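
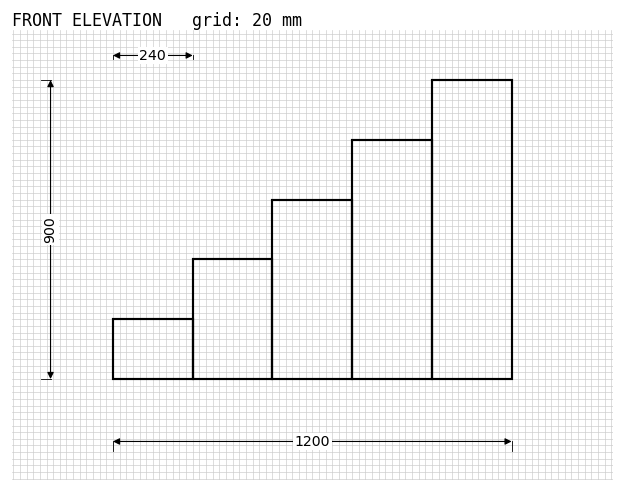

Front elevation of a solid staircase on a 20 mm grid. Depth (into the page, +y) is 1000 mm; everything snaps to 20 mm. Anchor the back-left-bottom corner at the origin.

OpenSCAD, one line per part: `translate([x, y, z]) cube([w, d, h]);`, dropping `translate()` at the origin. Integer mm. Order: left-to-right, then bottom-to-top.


cube([240, 1000, 180]);
translate([240, 0, 0]) cube([240, 1000, 360]);
translate([480, 0, 0]) cube([240, 1000, 540]);
translate([720, 0, 0]) cube([240, 1000, 720]);
translate([960, 0, 0]) cube([240, 1000, 900]);


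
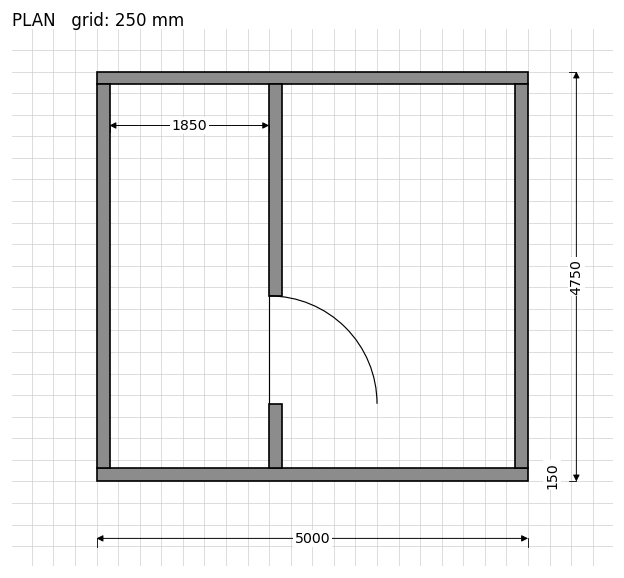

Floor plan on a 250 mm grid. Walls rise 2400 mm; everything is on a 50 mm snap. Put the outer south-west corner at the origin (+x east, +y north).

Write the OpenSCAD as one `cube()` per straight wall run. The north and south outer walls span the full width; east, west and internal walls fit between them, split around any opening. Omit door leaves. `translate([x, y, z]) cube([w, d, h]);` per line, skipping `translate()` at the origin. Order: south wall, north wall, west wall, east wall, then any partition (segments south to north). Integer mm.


cube([5000, 150, 2400]);
translate([0, 4600, 0]) cube([5000, 150, 2400]);
translate([0, 150, 0]) cube([150, 4450, 2400]);
translate([4850, 150, 0]) cube([150, 4450, 2400]);
translate([2000, 150, 0]) cube([150, 750, 2400]);
translate([2000, 2150, 0]) cube([150, 2450, 2400]);


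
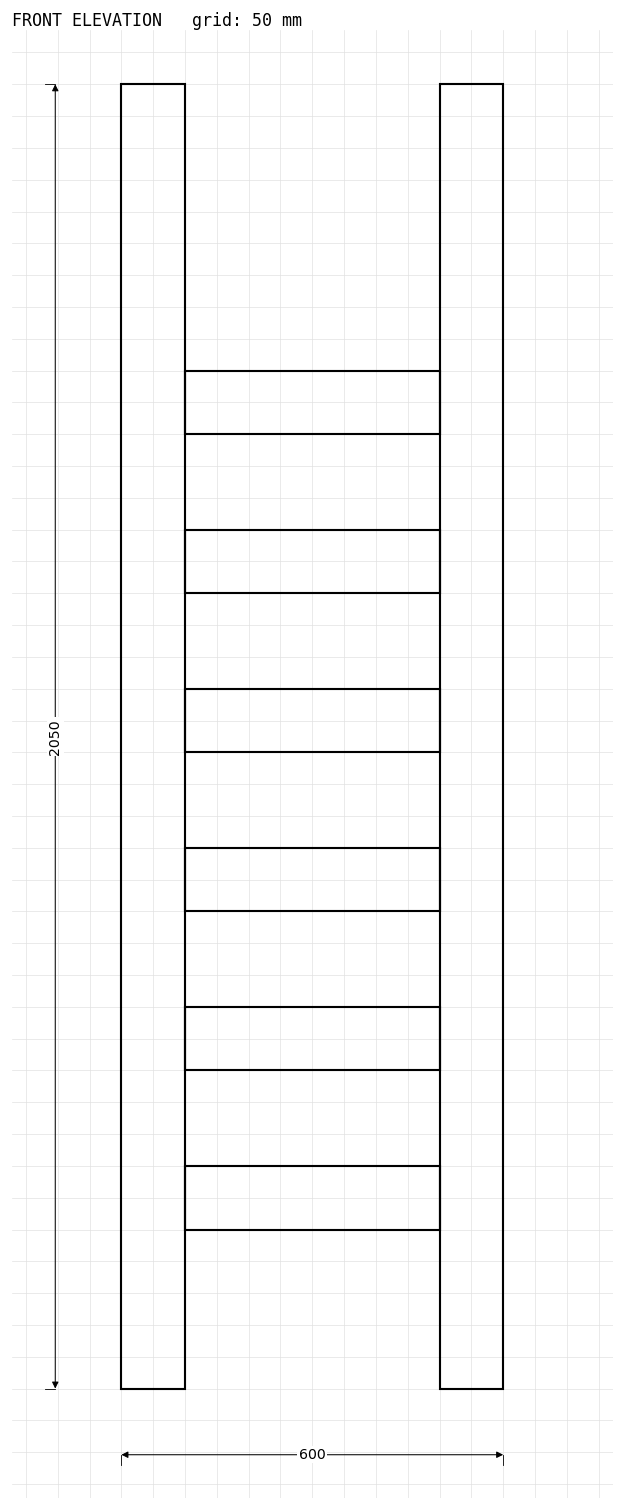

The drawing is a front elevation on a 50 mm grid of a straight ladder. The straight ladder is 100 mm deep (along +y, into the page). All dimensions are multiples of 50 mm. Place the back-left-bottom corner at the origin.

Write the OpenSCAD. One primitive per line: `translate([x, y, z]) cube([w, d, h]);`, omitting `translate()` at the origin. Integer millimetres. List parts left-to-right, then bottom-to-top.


cube([100, 100, 2050]);
translate([100, 0, 250]) cube([400, 100, 100]);
translate([100, 0, 500]) cube([400, 100, 100]);
translate([100, 0, 750]) cube([400, 100, 100]);
translate([100, 0, 1000]) cube([400, 100, 100]);
translate([100, 0, 1250]) cube([400, 100, 100]);
translate([100, 0, 1500]) cube([400, 100, 100]);
translate([500, 0, 0]) cube([100, 100, 2050]);


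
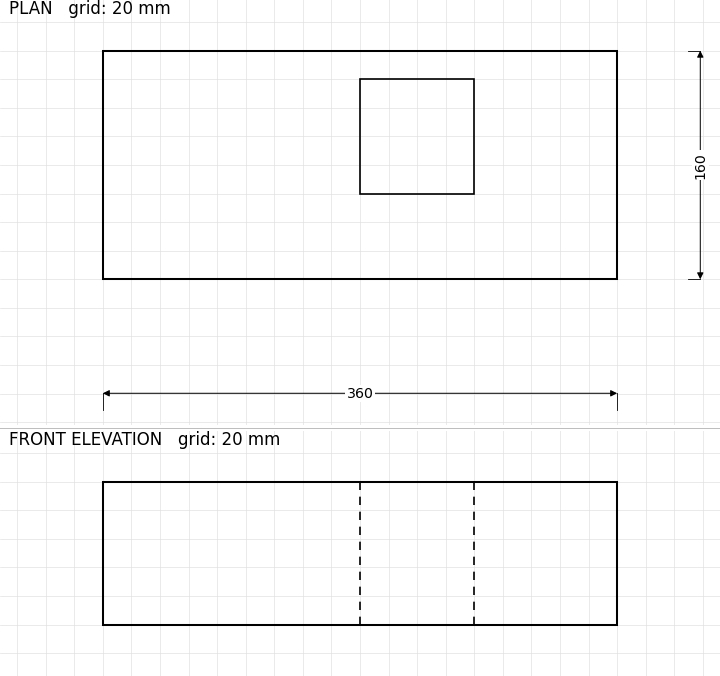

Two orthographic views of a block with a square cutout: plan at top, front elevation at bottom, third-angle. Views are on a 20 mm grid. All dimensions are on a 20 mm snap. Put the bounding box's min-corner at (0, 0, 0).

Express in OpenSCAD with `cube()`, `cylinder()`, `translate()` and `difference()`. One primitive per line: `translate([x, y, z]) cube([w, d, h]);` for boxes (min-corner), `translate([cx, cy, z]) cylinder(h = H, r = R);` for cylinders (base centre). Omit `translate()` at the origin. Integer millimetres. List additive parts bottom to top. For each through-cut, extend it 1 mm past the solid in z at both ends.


difference() {
  cube([360, 160, 100]);
  translate([180, 60, -1]) cube([80, 80, 102]);
}


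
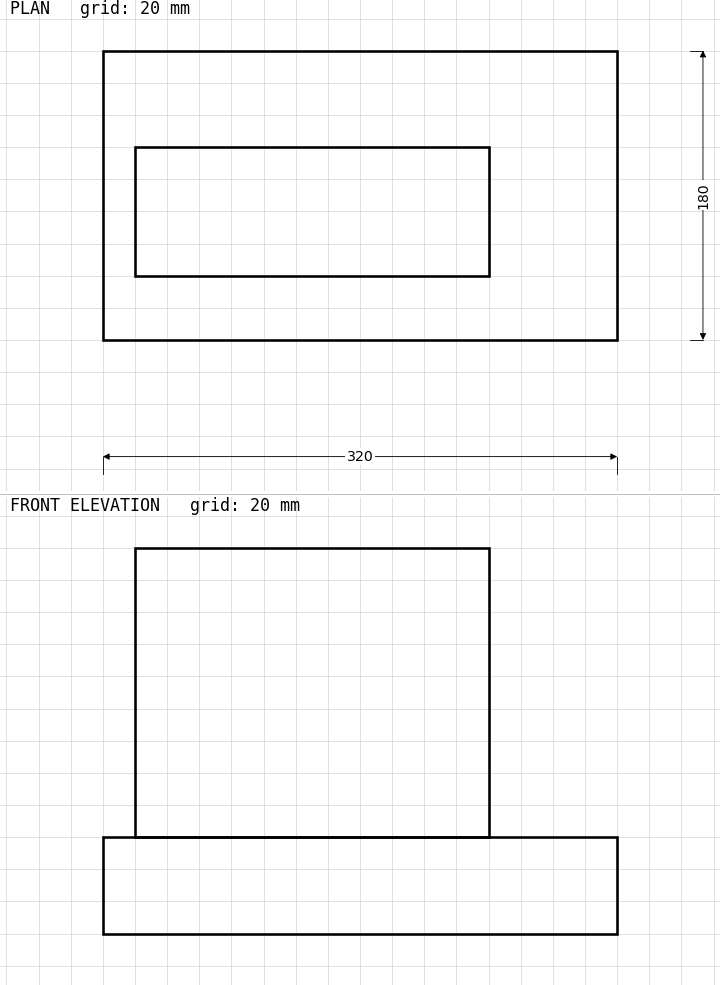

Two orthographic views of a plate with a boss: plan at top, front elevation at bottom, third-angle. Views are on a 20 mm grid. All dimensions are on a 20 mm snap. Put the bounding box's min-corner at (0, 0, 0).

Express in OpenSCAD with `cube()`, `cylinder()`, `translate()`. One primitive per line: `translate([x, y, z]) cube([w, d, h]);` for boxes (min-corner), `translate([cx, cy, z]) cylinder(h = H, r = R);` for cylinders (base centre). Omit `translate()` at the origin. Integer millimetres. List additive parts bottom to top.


cube([320, 180, 60]);
translate([20, 40, 60]) cube([220, 80, 180]);


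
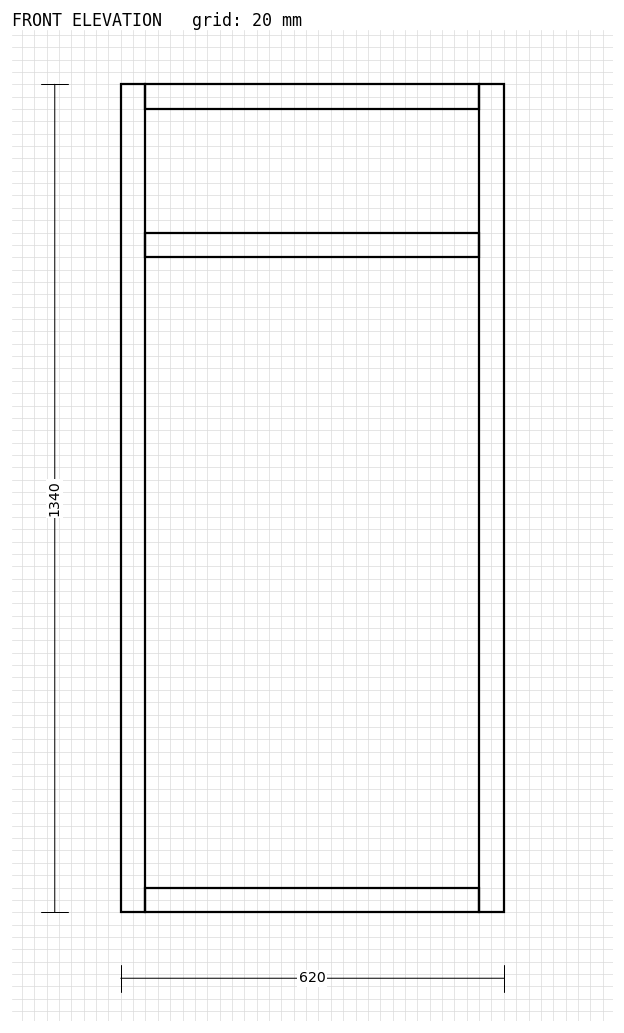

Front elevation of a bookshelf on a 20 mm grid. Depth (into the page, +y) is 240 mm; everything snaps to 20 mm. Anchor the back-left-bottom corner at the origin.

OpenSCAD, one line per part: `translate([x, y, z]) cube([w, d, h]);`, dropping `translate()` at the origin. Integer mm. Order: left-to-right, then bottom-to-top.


cube([40, 240, 1340]);
translate([40, 0, 0]) cube([540, 240, 40]);
translate([40, 0, 1060]) cube([540, 240, 40]);
translate([40, 0, 1300]) cube([540, 240, 40]);
translate([580, 0, 0]) cube([40, 240, 1340]);


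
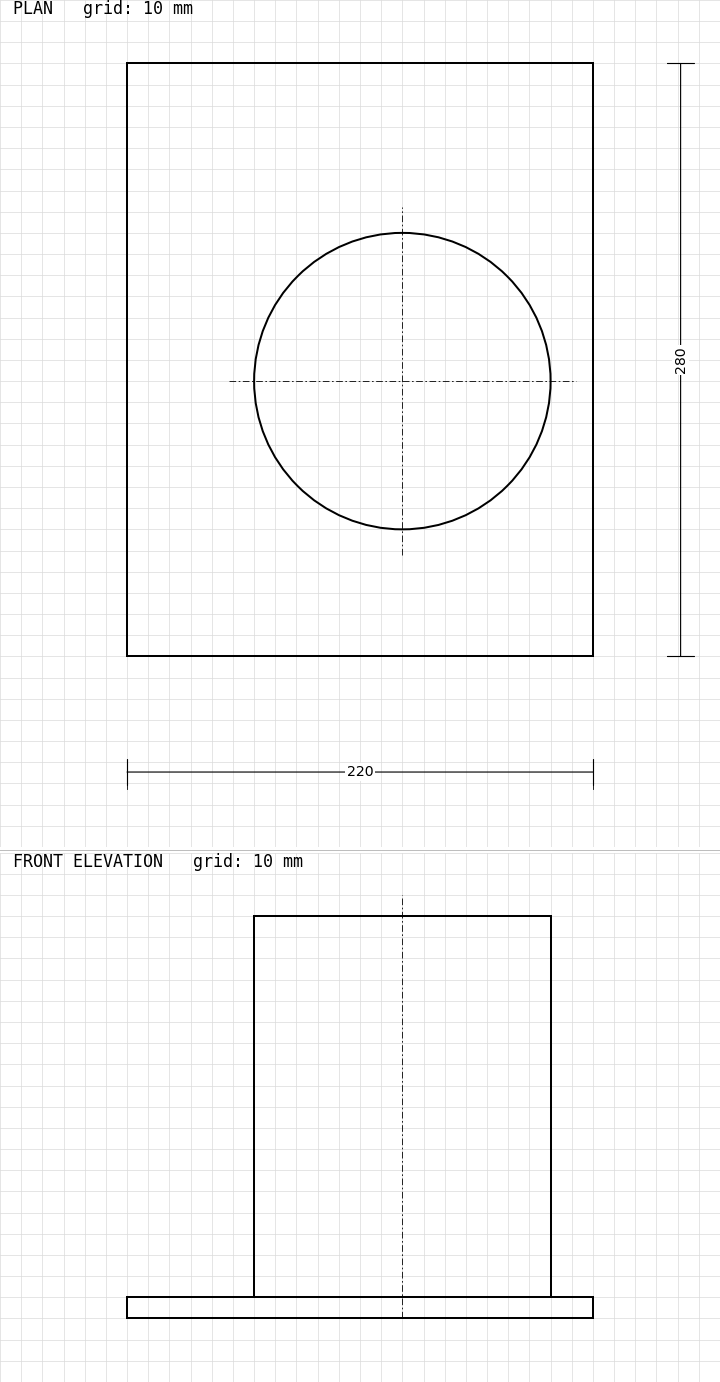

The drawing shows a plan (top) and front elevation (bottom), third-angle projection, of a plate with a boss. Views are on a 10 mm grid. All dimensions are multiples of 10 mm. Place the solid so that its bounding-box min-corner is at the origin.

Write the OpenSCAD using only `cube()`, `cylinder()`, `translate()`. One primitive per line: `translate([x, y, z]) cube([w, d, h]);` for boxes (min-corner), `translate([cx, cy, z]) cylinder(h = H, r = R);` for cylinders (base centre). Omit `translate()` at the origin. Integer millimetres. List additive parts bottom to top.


cube([220, 280, 10]);
translate([130, 130, 10]) cylinder(h = 180, r = 70);


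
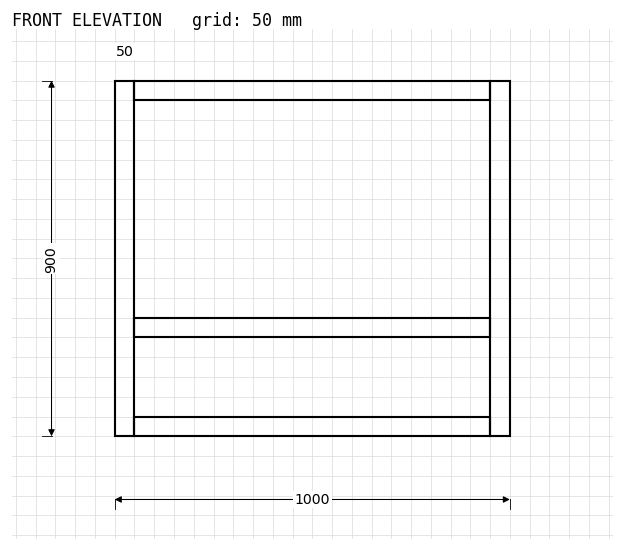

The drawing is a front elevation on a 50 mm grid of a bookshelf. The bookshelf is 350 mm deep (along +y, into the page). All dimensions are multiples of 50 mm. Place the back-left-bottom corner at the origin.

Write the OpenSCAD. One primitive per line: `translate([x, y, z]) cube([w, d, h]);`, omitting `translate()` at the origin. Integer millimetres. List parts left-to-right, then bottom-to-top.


cube([50, 350, 900]);
translate([50, 0, 0]) cube([900, 350, 50]);
translate([50, 0, 250]) cube([900, 350, 50]);
translate([50, 0, 850]) cube([900, 350, 50]);
translate([950, 0, 0]) cube([50, 350, 900]);


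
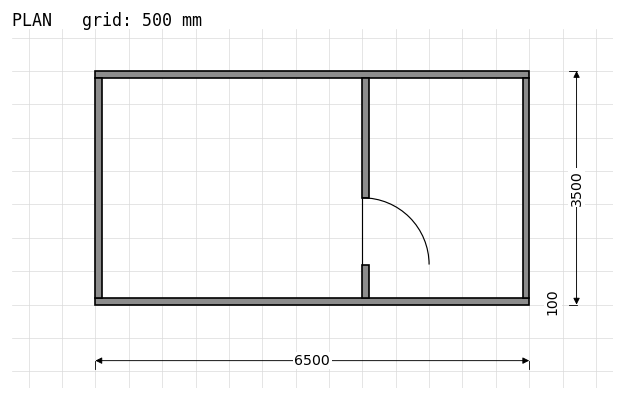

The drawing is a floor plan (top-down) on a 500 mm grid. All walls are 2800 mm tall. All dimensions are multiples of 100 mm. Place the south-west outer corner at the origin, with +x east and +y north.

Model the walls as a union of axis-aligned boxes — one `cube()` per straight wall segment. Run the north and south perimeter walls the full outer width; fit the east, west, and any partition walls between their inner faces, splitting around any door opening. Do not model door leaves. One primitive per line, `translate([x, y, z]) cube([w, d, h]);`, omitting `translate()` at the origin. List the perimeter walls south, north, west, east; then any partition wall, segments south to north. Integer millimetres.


cube([6500, 100, 2800]);
translate([0, 3400, 0]) cube([6500, 100, 2800]);
translate([0, 100, 0]) cube([100, 3300, 2800]);
translate([6400, 100, 0]) cube([100, 3300, 2800]);
translate([4000, 100, 0]) cube([100, 500, 2800]);
translate([4000, 1600, 0]) cube([100, 1800, 2800]);


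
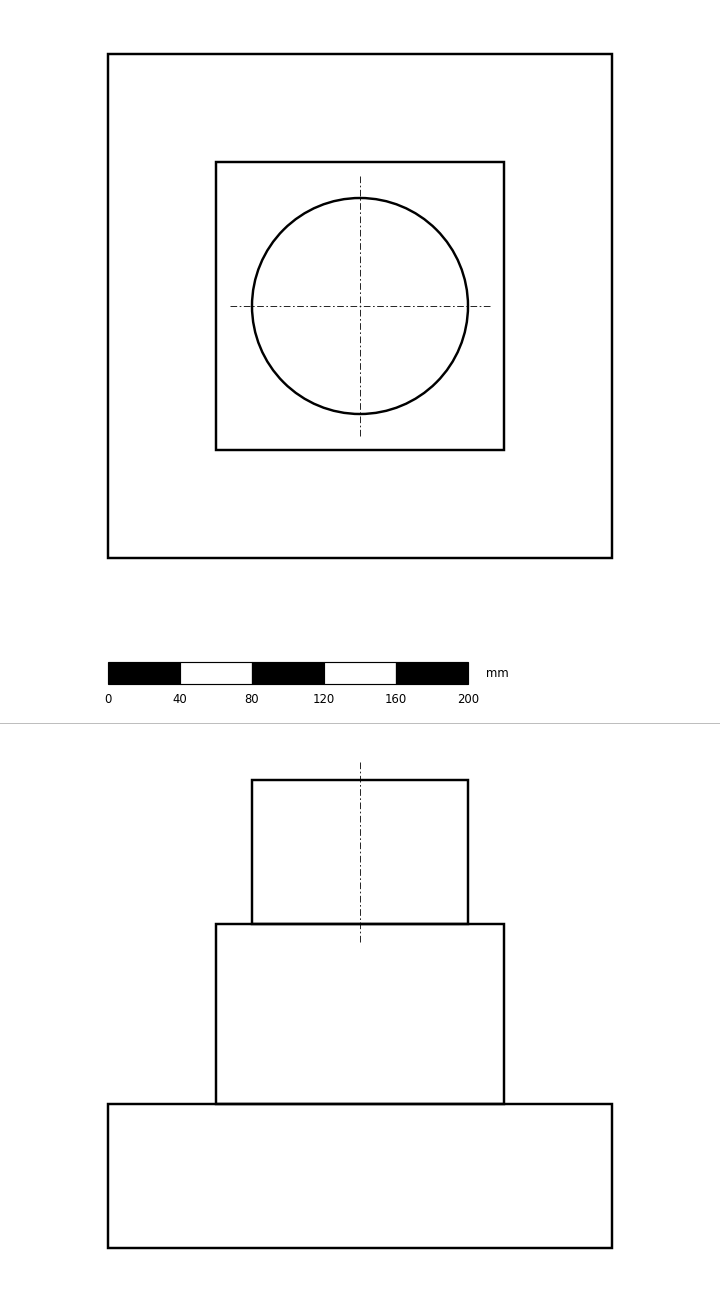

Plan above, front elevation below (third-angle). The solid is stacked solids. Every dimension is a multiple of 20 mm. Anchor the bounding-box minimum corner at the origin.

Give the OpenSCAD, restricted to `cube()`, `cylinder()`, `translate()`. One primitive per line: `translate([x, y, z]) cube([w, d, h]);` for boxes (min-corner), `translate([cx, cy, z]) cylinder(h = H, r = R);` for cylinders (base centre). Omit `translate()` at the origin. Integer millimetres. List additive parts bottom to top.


cube([280, 280, 80]);
translate([60, 60, 80]) cube([160, 160, 100]);
translate([140, 140, 180]) cylinder(h = 80, r = 60);


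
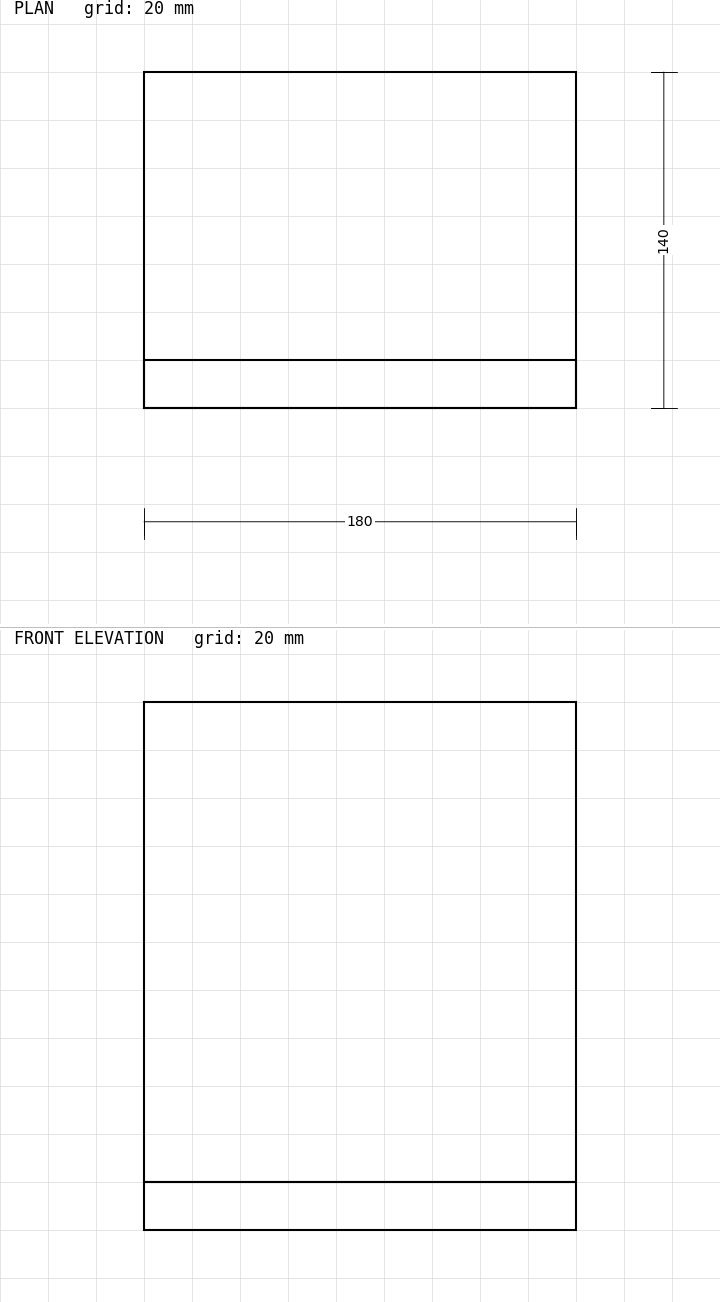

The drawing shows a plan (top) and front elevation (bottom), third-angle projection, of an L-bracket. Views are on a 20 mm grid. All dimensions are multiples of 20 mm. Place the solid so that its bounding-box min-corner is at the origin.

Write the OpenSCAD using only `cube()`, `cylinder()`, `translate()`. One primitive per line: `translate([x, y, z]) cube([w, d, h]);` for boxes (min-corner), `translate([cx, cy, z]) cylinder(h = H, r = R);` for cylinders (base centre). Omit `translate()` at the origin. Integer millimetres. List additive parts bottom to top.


cube([180, 140, 20]);
translate([0, 0, 20]) cube([180, 20, 200]);


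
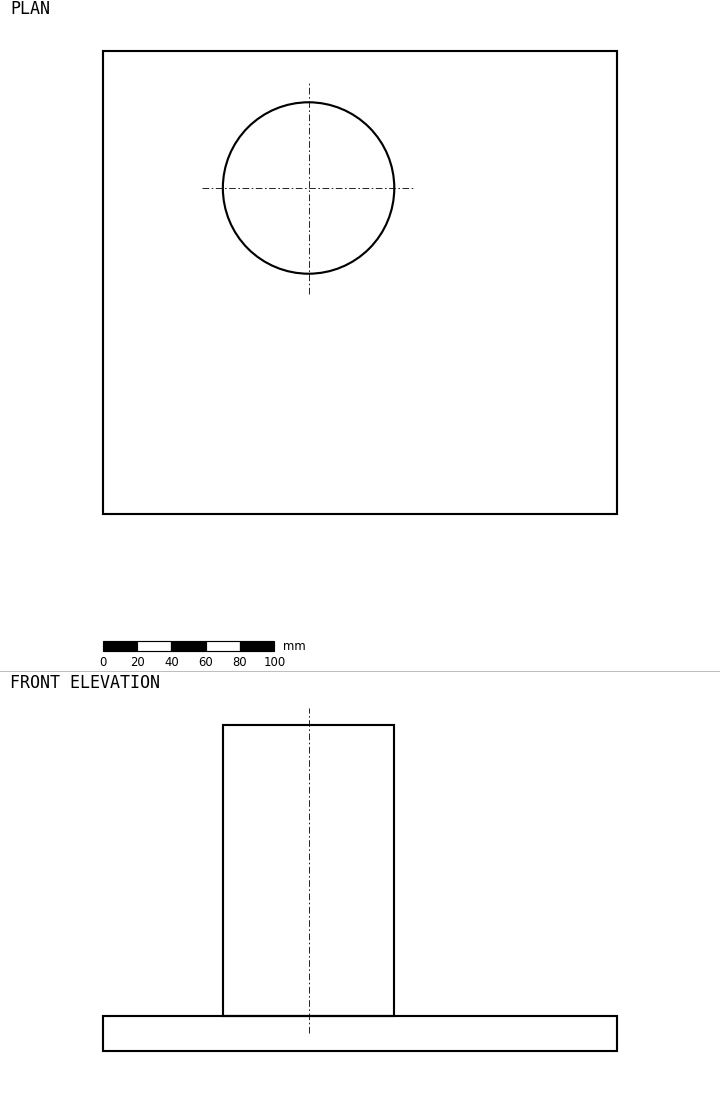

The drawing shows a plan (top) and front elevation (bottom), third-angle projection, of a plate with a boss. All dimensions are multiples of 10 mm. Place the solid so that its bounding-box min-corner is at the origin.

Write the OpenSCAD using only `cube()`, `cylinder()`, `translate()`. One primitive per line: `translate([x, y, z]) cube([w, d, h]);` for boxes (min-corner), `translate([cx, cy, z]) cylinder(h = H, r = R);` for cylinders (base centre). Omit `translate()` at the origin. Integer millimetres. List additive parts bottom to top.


cube([300, 270, 20]);
translate([120, 190, 20]) cylinder(h = 170, r = 50);


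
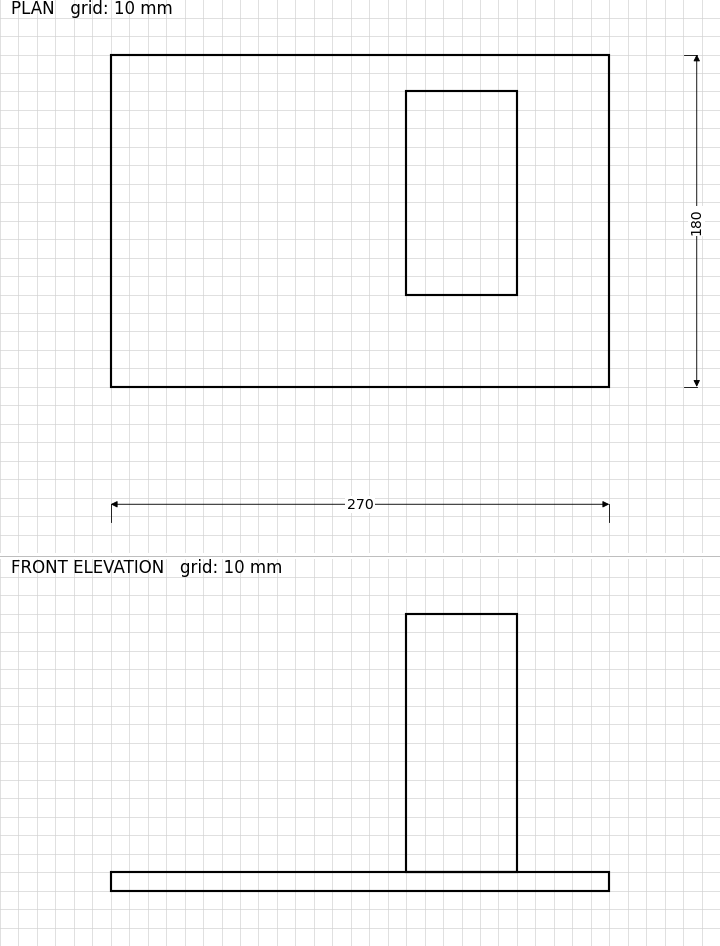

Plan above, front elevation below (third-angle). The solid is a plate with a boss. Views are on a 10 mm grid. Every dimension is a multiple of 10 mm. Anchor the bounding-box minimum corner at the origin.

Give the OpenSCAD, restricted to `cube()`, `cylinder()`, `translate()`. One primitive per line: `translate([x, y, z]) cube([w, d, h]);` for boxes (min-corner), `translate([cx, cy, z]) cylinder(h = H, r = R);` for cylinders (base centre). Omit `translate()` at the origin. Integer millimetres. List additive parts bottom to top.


cube([270, 180, 10]);
translate([160, 50, 10]) cube([60, 110, 140]);


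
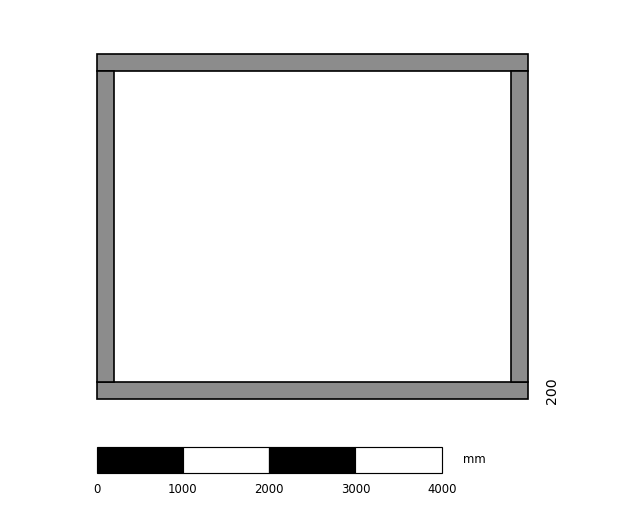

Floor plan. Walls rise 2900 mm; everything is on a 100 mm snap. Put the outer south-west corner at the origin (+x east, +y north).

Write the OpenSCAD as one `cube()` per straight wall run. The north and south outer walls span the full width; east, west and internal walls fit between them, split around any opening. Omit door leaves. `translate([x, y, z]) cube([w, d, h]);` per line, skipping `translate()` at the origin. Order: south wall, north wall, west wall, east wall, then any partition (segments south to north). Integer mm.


cube([5000, 200, 2900]);
translate([0, 3800, 0]) cube([5000, 200, 2900]);
translate([0, 200, 0]) cube([200, 3600, 2900]);
translate([4800, 200, 0]) cube([200, 3600, 2900]);


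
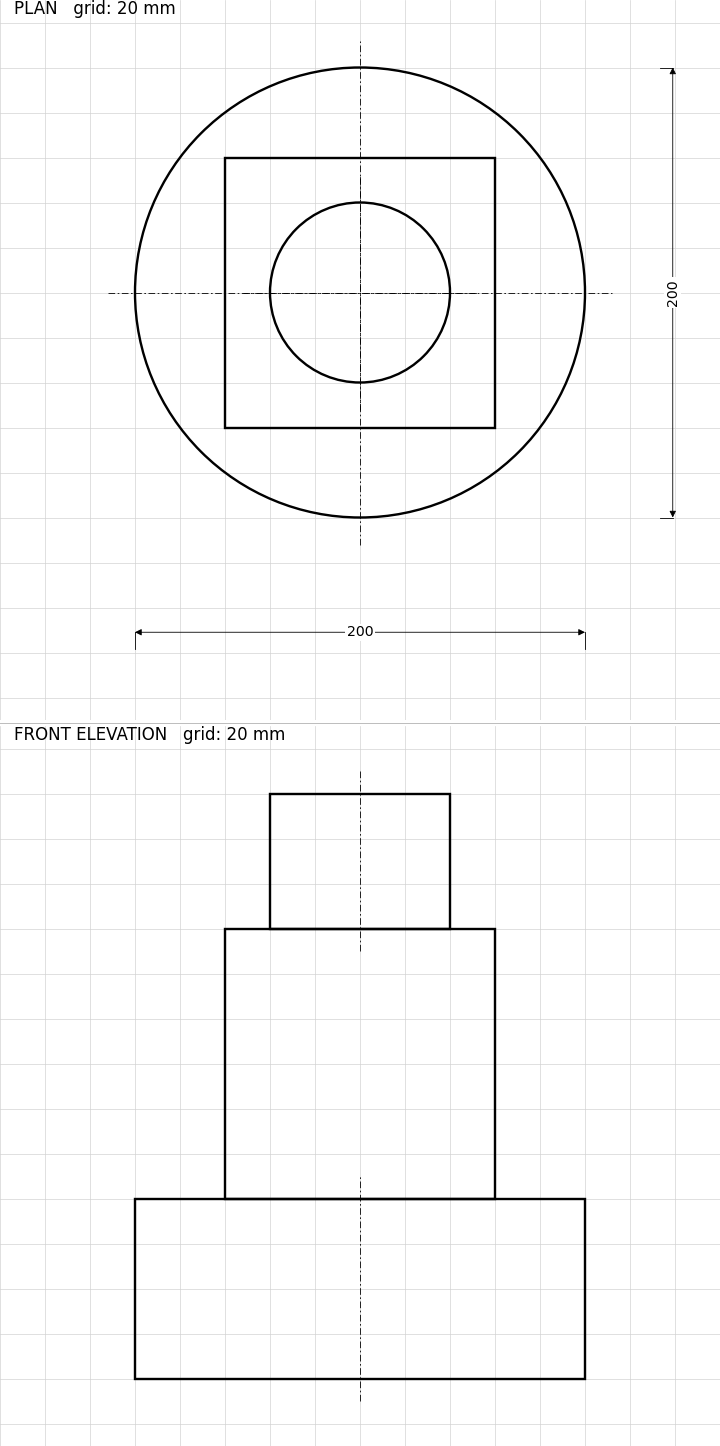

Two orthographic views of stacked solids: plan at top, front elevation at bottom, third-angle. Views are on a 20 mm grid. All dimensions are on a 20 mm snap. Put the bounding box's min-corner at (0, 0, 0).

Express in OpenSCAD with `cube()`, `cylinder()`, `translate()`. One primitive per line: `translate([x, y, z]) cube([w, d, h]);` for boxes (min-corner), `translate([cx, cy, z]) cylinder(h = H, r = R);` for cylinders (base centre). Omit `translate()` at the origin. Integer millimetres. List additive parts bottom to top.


translate([100, 100, 0]) cylinder(h = 80, r = 100);
translate([40, 40, 80]) cube([120, 120, 120]);
translate([100, 100, 200]) cylinder(h = 60, r = 40);


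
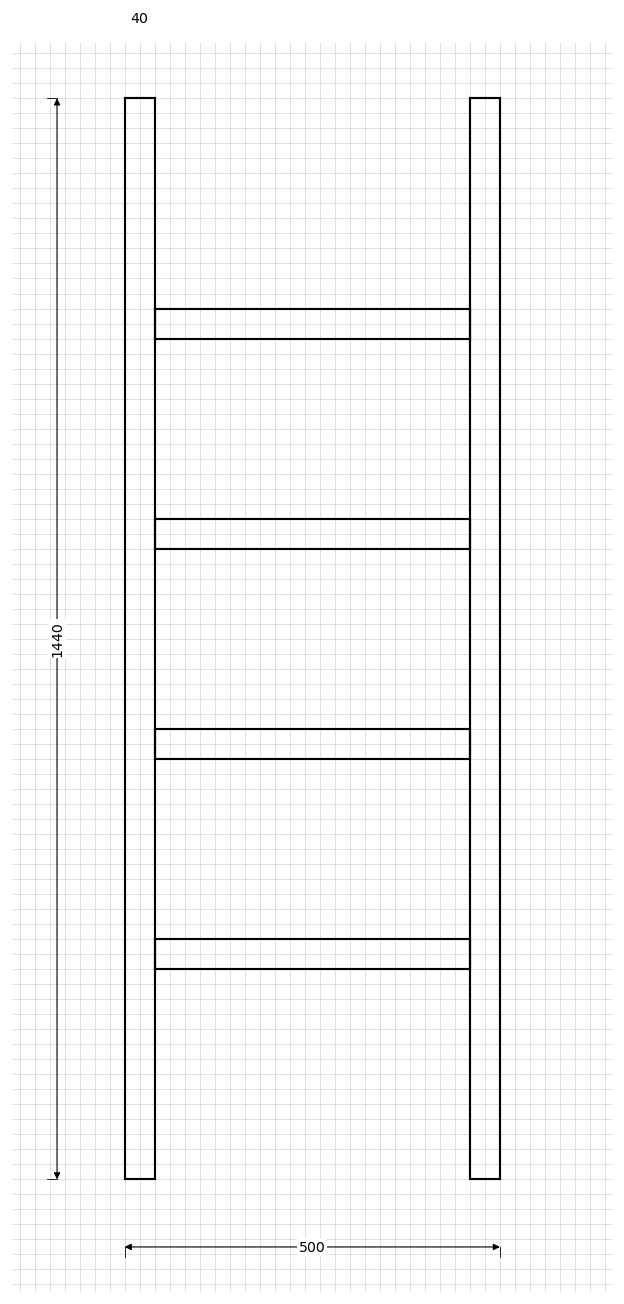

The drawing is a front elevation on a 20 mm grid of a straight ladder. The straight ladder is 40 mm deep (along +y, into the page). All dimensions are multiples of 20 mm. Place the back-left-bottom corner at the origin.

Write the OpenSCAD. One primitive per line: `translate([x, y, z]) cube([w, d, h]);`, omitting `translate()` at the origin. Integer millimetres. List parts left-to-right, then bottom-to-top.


cube([40, 40, 1440]);
translate([40, 0, 280]) cube([420, 40, 40]);
translate([40, 0, 560]) cube([420, 40, 40]);
translate([40, 0, 840]) cube([420, 40, 40]);
translate([40, 0, 1120]) cube([420, 40, 40]);
translate([460, 0, 0]) cube([40, 40, 1440]);


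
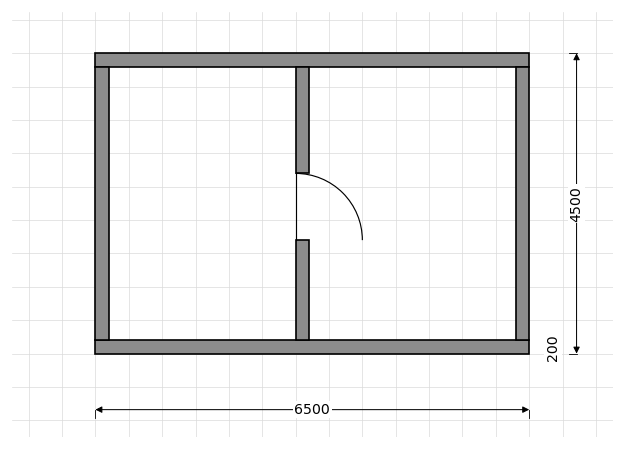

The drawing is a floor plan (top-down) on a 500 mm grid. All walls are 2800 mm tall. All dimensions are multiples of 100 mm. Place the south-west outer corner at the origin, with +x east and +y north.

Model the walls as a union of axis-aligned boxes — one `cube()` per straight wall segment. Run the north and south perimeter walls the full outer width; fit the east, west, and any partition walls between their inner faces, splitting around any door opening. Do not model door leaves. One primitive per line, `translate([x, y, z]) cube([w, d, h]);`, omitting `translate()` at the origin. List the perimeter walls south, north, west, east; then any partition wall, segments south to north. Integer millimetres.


cube([6500, 200, 2800]);
translate([0, 4300, 0]) cube([6500, 200, 2800]);
translate([0, 200, 0]) cube([200, 4100, 2800]);
translate([6300, 200, 0]) cube([200, 4100, 2800]);
translate([3000, 200, 0]) cube([200, 1500, 2800]);
translate([3000, 2700, 0]) cube([200, 1600, 2800]);


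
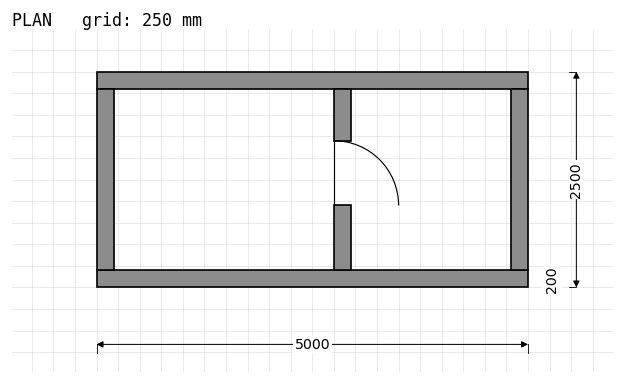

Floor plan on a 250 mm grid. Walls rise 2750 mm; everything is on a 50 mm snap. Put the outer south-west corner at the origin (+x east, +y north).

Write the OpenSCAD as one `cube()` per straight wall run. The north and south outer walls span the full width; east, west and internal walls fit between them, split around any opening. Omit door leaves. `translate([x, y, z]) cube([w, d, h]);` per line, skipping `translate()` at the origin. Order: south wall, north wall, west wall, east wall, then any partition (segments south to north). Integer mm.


cube([5000, 200, 2750]);
translate([0, 2300, 0]) cube([5000, 200, 2750]);
translate([0, 200, 0]) cube([200, 2100, 2750]);
translate([4800, 200, 0]) cube([200, 2100, 2750]);
translate([2750, 200, 0]) cube([200, 750, 2750]);
translate([2750, 1700, 0]) cube([200, 600, 2750]);


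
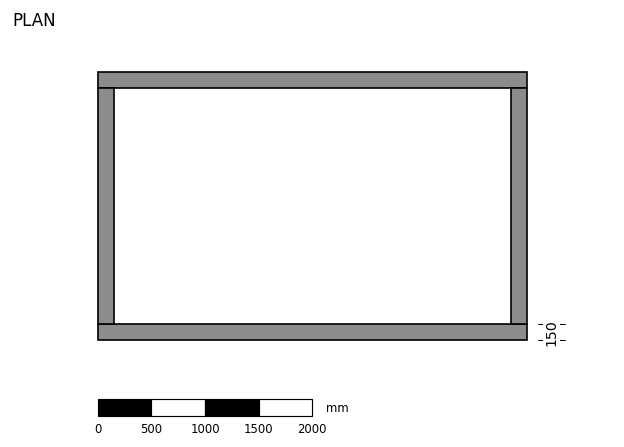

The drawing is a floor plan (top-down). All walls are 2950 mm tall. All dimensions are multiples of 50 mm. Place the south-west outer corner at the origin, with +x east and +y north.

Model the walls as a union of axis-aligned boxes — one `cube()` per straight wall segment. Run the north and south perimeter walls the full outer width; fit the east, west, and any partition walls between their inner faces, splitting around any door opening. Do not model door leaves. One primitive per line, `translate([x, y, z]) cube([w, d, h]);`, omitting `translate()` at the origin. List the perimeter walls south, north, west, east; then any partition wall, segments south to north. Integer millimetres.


cube([4000, 150, 2950]);
translate([0, 2350, 0]) cube([4000, 150, 2950]);
translate([0, 150, 0]) cube([150, 2200, 2950]);
translate([3850, 150, 0]) cube([150, 2200, 2950]);


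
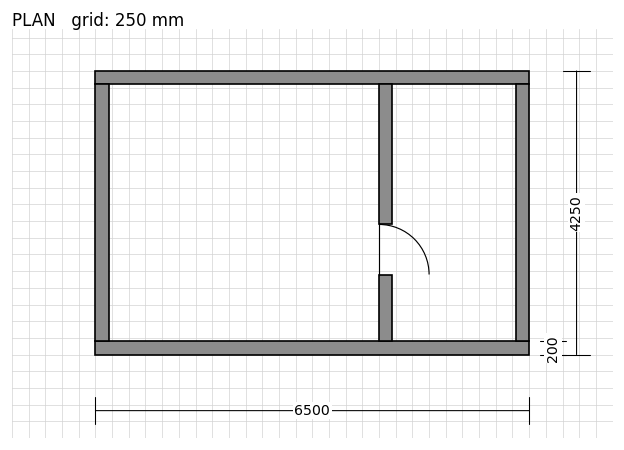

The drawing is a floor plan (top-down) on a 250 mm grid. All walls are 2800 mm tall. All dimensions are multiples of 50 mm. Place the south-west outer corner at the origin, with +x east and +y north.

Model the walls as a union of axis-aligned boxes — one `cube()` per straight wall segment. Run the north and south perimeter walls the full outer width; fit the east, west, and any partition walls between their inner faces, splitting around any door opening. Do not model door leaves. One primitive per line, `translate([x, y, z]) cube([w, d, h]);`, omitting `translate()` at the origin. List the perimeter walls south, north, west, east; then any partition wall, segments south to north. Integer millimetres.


cube([6500, 200, 2800]);
translate([0, 4050, 0]) cube([6500, 200, 2800]);
translate([0, 200, 0]) cube([200, 3850, 2800]);
translate([6300, 200, 0]) cube([200, 3850, 2800]);
translate([4250, 200, 0]) cube([200, 1000, 2800]);
translate([4250, 1950, 0]) cube([200, 2100, 2800]);


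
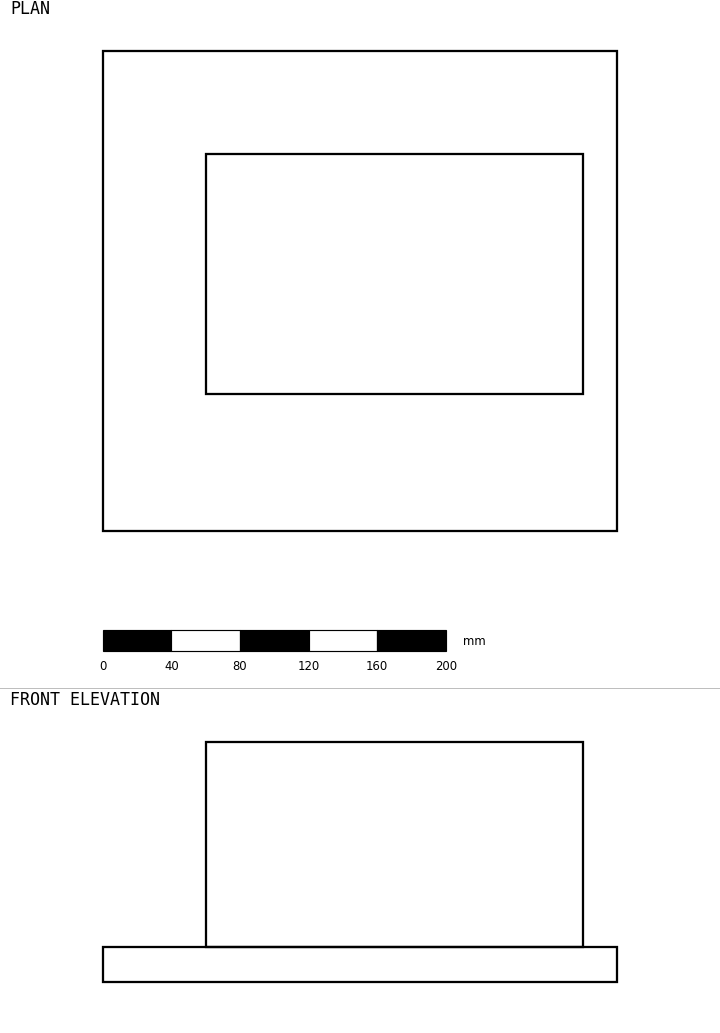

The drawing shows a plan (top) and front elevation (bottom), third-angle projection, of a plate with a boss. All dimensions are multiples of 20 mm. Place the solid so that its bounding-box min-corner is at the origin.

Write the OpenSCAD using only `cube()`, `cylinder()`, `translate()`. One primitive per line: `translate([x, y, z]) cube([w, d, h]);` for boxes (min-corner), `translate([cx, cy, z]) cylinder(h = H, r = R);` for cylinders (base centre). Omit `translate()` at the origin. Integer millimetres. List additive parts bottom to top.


cube([300, 280, 20]);
translate([60, 80, 20]) cube([220, 140, 120]);


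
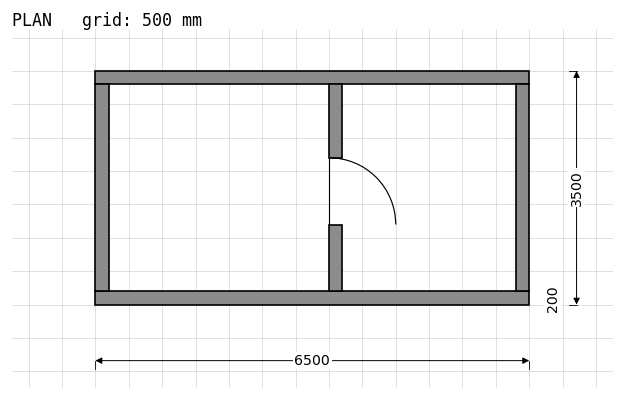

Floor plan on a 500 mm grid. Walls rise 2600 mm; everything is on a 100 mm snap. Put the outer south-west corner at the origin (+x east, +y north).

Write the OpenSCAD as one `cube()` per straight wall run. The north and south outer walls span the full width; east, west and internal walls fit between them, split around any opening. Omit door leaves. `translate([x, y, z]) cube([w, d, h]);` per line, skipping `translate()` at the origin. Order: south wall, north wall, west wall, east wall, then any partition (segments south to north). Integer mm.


cube([6500, 200, 2600]);
translate([0, 3300, 0]) cube([6500, 200, 2600]);
translate([0, 200, 0]) cube([200, 3100, 2600]);
translate([6300, 200, 0]) cube([200, 3100, 2600]);
translate([3500, 200, 0]) cube([200, 1000, 2600]);
translate([3500, 2200, 0]) cube([200, 1100, 2600]);


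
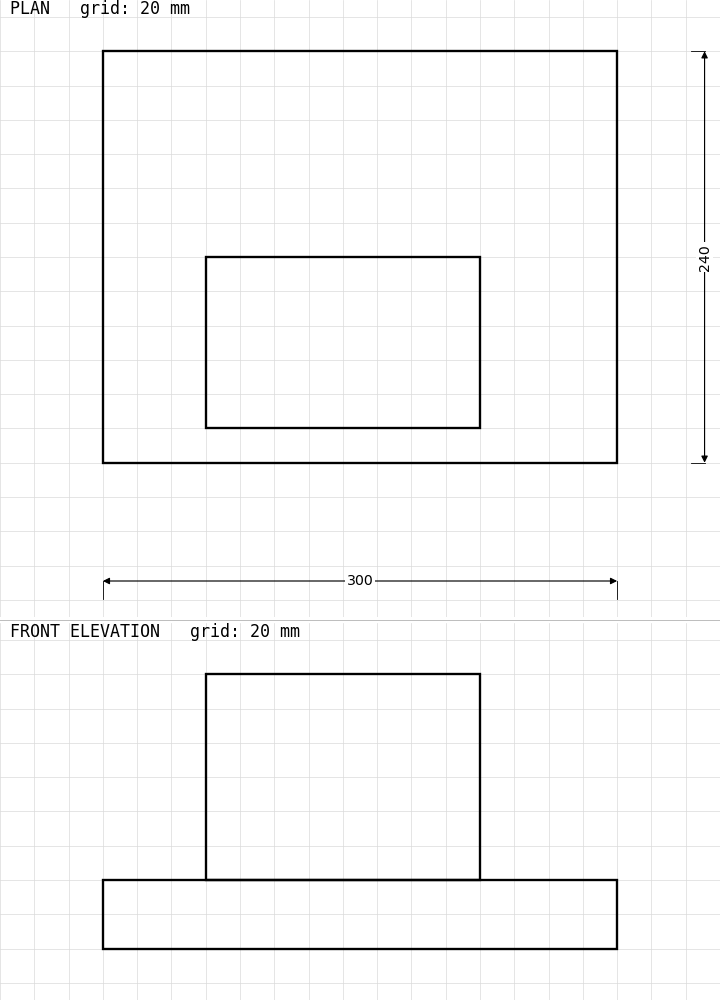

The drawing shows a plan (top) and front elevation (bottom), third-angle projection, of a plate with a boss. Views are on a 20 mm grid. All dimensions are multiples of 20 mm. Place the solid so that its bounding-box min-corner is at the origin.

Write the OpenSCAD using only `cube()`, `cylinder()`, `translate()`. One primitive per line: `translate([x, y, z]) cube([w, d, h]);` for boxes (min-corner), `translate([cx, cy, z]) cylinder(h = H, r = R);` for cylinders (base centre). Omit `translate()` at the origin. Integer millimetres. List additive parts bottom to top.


cube([300, 240, 40]);
translate([60, 20, 40]) cube([160, 100, 120]);


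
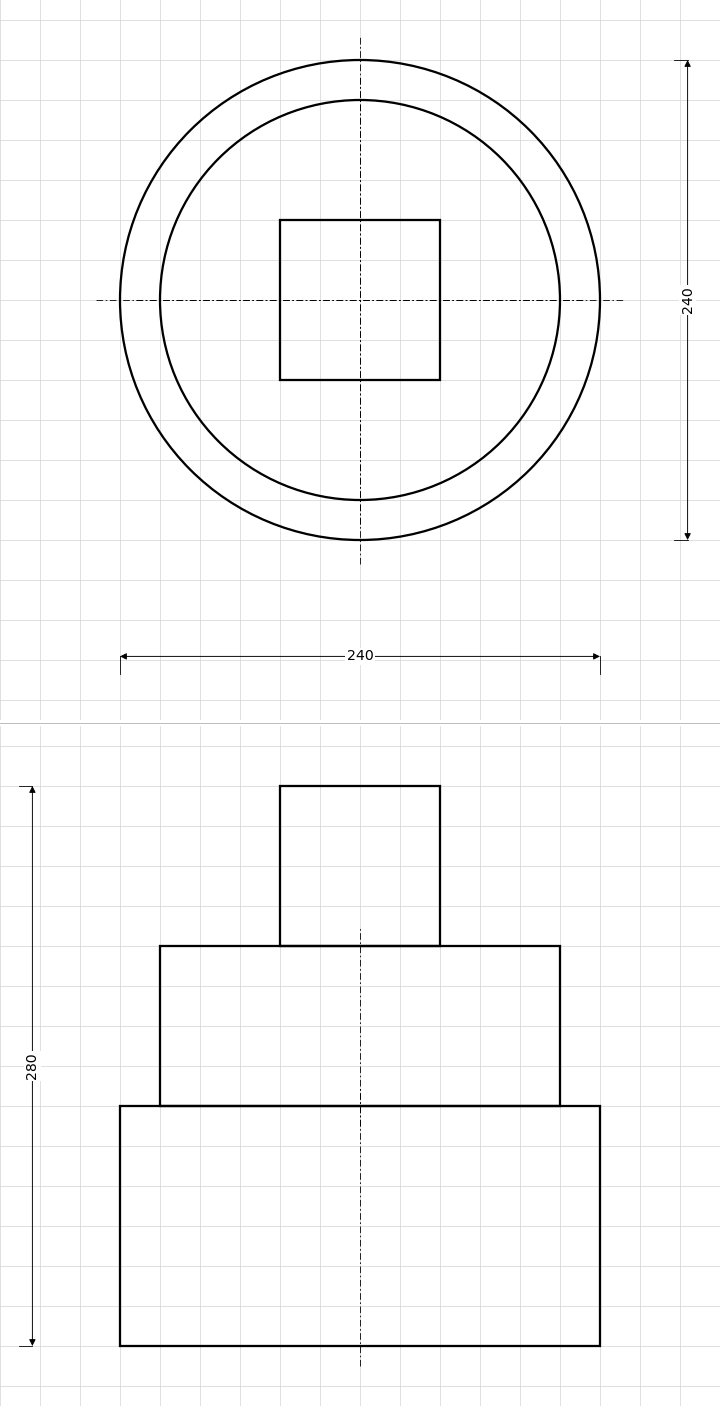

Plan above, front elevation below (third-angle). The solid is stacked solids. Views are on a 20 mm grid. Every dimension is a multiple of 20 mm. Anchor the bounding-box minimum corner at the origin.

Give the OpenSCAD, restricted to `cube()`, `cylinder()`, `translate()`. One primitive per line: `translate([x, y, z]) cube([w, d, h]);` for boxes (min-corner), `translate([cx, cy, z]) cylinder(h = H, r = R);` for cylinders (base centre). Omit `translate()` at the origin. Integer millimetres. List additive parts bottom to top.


translate([120, 120, 0]) cylinder(h = 120, r = 120);
translate([120, 120, 120]) cylinder(h = 80, r = 100);
translate([80, 80, 200]) cube([80, 80, 80]);


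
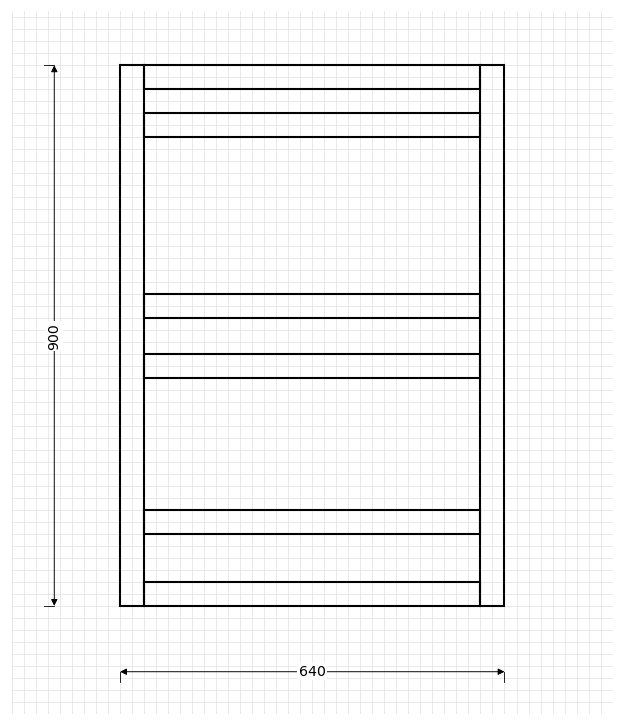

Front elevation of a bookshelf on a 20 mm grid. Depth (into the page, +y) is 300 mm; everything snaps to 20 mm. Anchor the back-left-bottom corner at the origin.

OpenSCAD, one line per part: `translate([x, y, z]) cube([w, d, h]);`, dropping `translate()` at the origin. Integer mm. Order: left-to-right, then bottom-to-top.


cube([40, 300, 900]);
translate([40, 0, 0]) cube([560, 300, 40]);
translate([40, 0, 120]) cube([560, 300, 40]);
translate([40, 0, 380]) cube([560, 300, 40]);
translate([40, 0, 480]) cube([560, 300, 40]);
translate([40, 0, 780]) cube([560, 300, 40]);
translate([40, 0, 860]) cube([560, 300, 40]);
translate([600, 0, 0]) cube([40, 300, 900]);


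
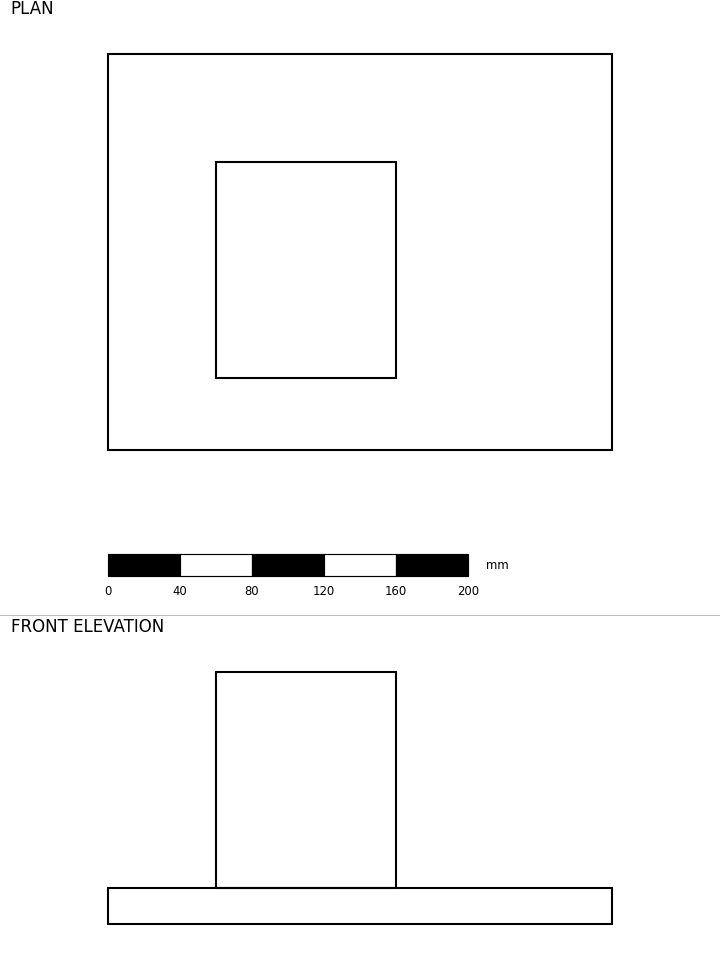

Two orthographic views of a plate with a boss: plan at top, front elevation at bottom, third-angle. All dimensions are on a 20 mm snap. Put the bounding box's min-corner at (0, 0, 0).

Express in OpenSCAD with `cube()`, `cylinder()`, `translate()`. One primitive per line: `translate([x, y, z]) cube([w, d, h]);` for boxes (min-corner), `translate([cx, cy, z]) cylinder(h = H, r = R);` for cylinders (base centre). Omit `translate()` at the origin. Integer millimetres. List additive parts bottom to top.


cube([280, 220, 20]);
translate([60, 40, 20]) cube([100, 120, 120]);


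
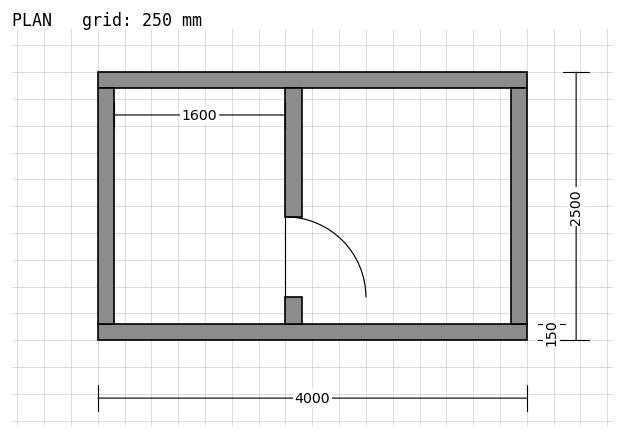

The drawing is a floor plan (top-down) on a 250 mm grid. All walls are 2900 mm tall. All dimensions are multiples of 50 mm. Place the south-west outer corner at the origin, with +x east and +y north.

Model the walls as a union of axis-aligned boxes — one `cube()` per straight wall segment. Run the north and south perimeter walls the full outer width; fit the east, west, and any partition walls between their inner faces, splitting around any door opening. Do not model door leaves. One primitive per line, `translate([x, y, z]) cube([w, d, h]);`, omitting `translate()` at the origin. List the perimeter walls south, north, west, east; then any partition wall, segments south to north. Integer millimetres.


cube([4000, 150, 2900]);
translate([0, 2350, 0]) cube([4000, 150, 2900]);
translate([0, 150, 0]) cube([150, 2200, 2900]);
translate([3850, 150, 0]) cube([150, 2200, 2900]);
translate([1750, 150, 0]) cube([150, 250, 2900]);
translate([1750, 1150, 0]) cube([150, 1200, 2900]);


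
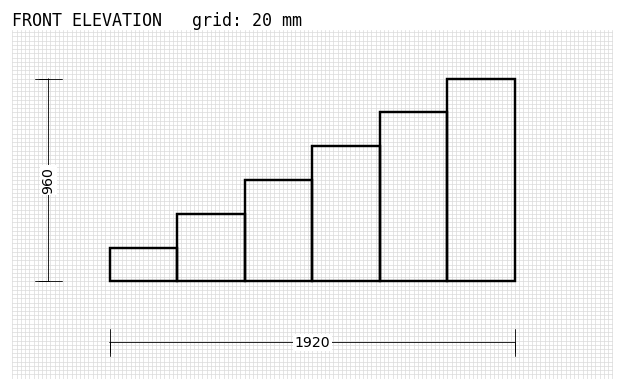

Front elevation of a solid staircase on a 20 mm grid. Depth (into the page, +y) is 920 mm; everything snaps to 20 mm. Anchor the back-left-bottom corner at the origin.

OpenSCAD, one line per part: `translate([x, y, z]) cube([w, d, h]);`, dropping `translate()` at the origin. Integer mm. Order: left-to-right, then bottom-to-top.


cube([320, 920, 160]);
translate([320, 0, 0]) cube([320, 920, 320]);
translate([640, 0, 0]) cube([320, 920, 480]);
translate([960, 0, 0]) cube([320, 920, 640]);
translate([1280, 0, 0]) cube([320, 920, 800]);
translate([1600, 0, 0]) cube([320, 920, 960]);


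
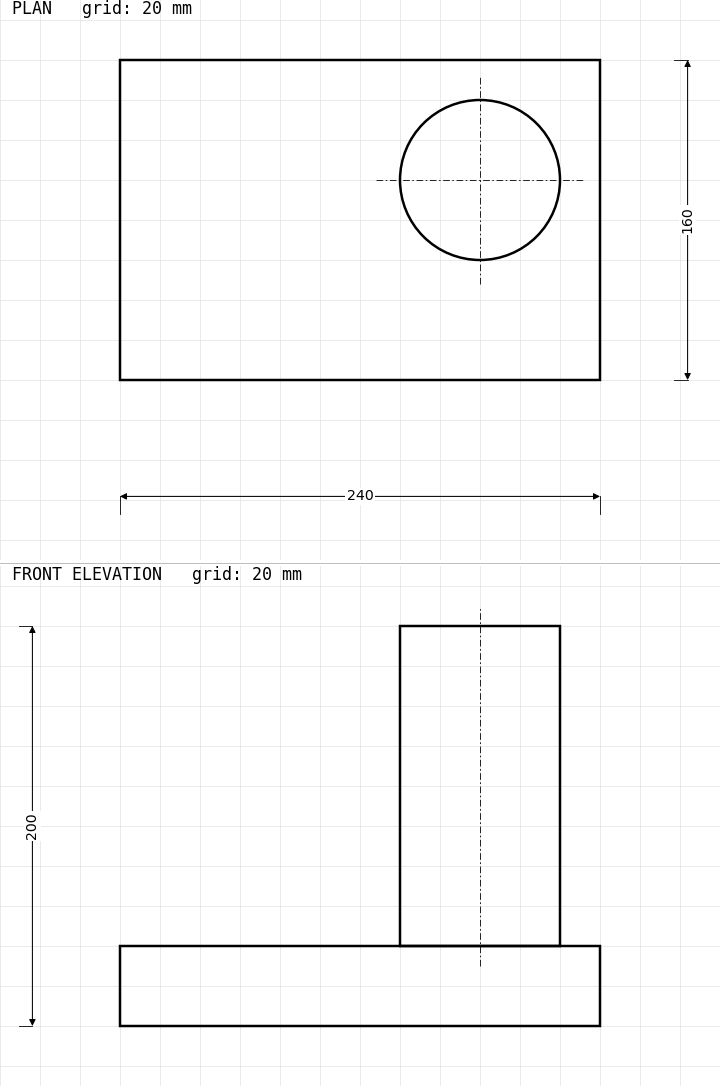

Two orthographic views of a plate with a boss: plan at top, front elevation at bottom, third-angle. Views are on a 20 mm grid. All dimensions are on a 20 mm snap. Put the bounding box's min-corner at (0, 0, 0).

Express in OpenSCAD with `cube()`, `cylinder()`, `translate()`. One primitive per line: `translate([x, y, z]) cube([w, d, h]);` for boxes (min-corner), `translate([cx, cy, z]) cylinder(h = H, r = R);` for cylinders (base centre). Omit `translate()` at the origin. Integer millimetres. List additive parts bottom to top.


cube([240, 160, 40]);
translate([180, 100, 40]) cylinder(h = 160, r = 40);


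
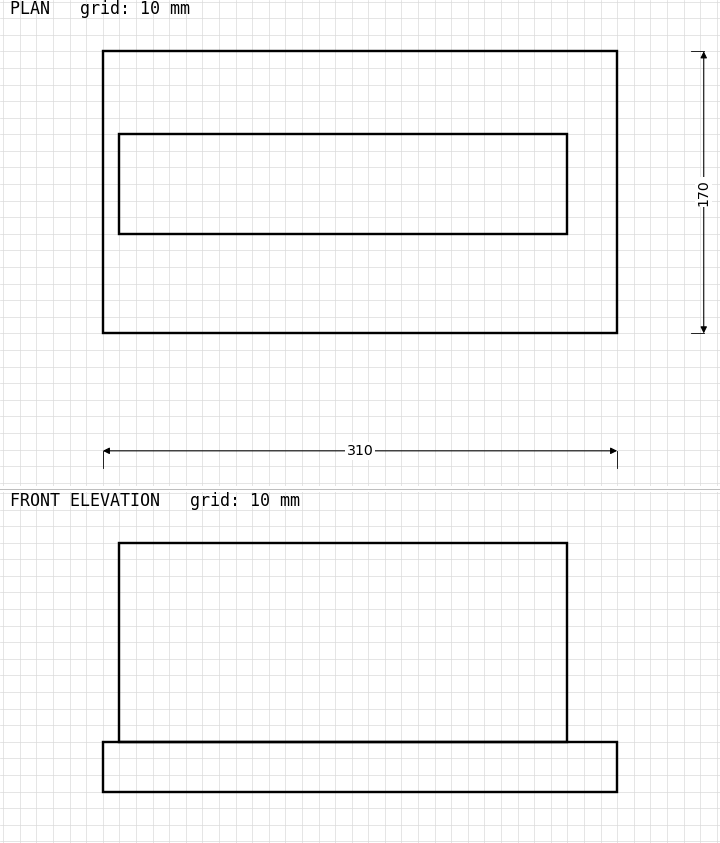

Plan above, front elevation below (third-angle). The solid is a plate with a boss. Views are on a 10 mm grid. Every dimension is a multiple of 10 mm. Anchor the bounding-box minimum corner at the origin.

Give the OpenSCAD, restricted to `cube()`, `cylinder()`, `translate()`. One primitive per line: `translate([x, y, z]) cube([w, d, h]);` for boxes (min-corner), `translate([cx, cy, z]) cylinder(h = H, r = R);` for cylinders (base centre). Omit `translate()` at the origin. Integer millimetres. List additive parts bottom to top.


cube([310, 170, 30]);
translate([10, 60, 30]) cube([270, 60, 120]);


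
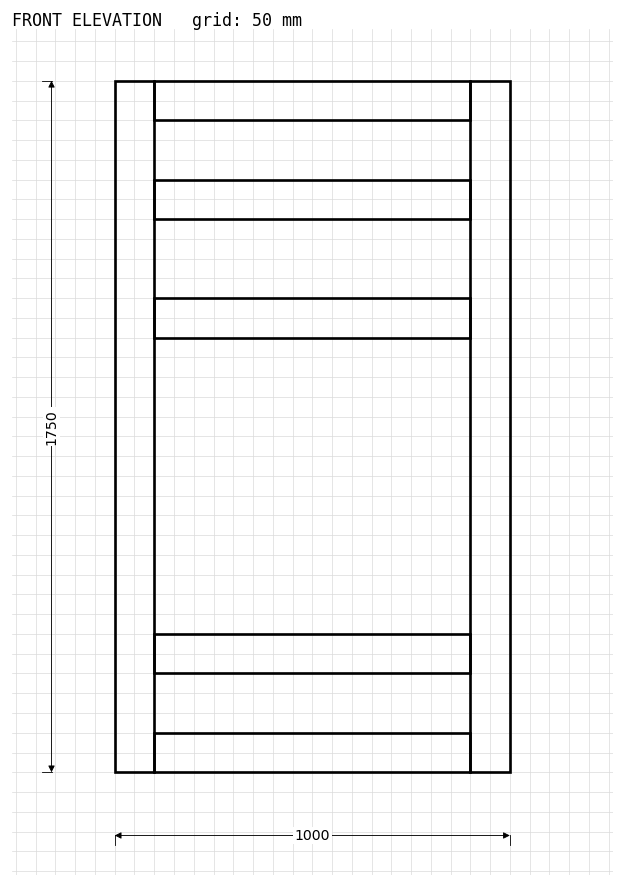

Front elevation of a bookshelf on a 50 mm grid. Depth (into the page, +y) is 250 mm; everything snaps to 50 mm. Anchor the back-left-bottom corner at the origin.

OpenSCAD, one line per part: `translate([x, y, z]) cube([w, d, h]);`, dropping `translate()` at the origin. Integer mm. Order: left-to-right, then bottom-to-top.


cube([100, 250, 1750]);
translate([100, 0, 0]) cube([800, 250, 100]);
translate([100, 0, 250]) cube([800, 250, 100]);
translate([100, 0, 1100]) cube([800, 250, 100]);
translate([100, 0, 1400]) cube([800, 250, 100]);
translate([100, 0, 1650]) cube([800, 250, 100]);
translate([900, 0, 0]) cube([100, 250, 1750]);


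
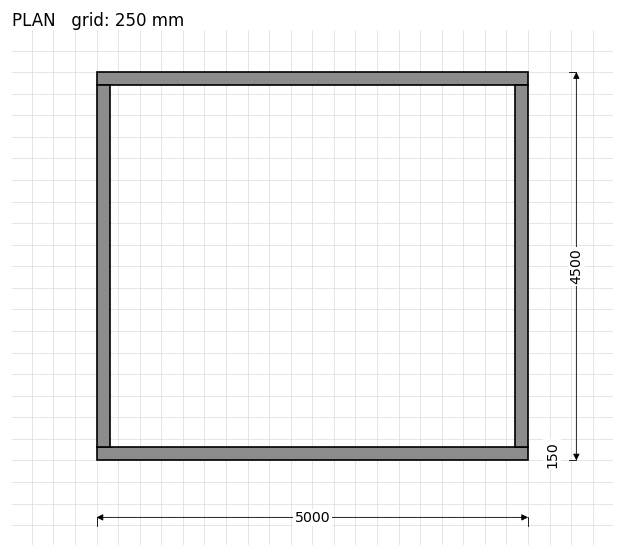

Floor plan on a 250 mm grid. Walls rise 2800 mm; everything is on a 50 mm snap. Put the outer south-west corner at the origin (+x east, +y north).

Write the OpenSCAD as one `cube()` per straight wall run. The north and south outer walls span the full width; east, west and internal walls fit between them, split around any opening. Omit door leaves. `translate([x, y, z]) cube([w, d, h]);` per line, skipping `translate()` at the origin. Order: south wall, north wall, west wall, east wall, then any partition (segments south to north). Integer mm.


cube([5000, 150, 2800]);
translate([0, 4350, 0]) cube([5000, 150, 2800]);
translate([0, 150, 0]) cube([150, 4200, 2800]);
translate([4850, 150, 0]) cube([150, 4200, 2800]);


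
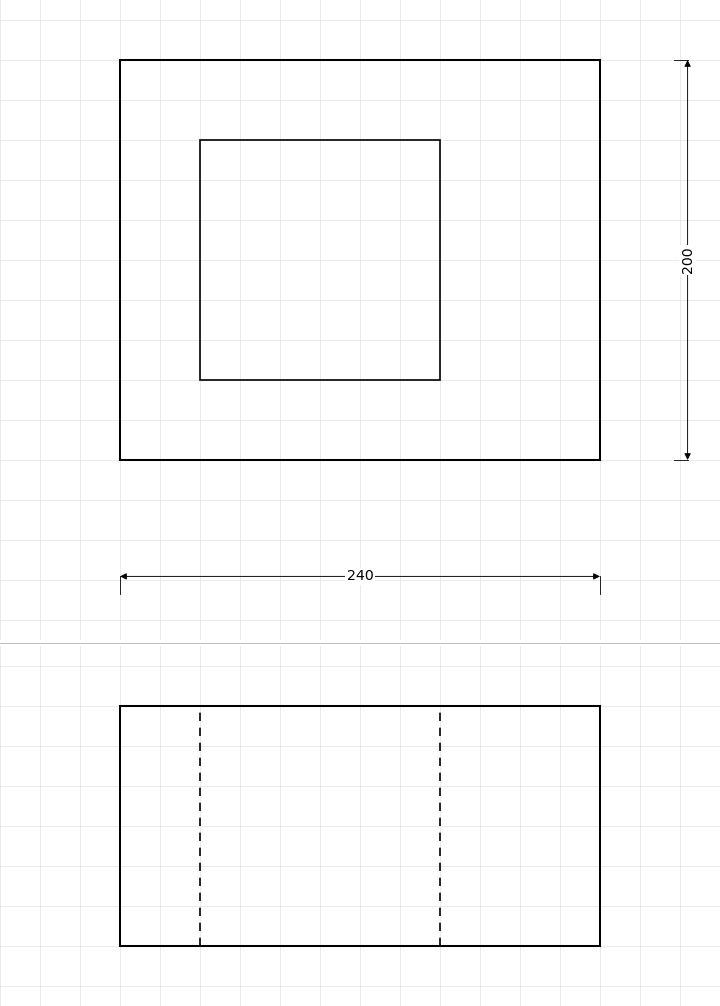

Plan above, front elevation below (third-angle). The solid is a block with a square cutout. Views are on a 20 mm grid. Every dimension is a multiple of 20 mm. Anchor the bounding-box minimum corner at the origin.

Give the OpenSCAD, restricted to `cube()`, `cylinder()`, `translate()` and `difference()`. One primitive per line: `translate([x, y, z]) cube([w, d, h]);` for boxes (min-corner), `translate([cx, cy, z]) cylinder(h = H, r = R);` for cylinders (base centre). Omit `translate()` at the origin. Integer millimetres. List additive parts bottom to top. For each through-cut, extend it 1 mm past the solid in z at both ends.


difference() {
  cube([240, 200, 120]);
  translate([40, 40, -1]) cube([120, 120, 122]);
}


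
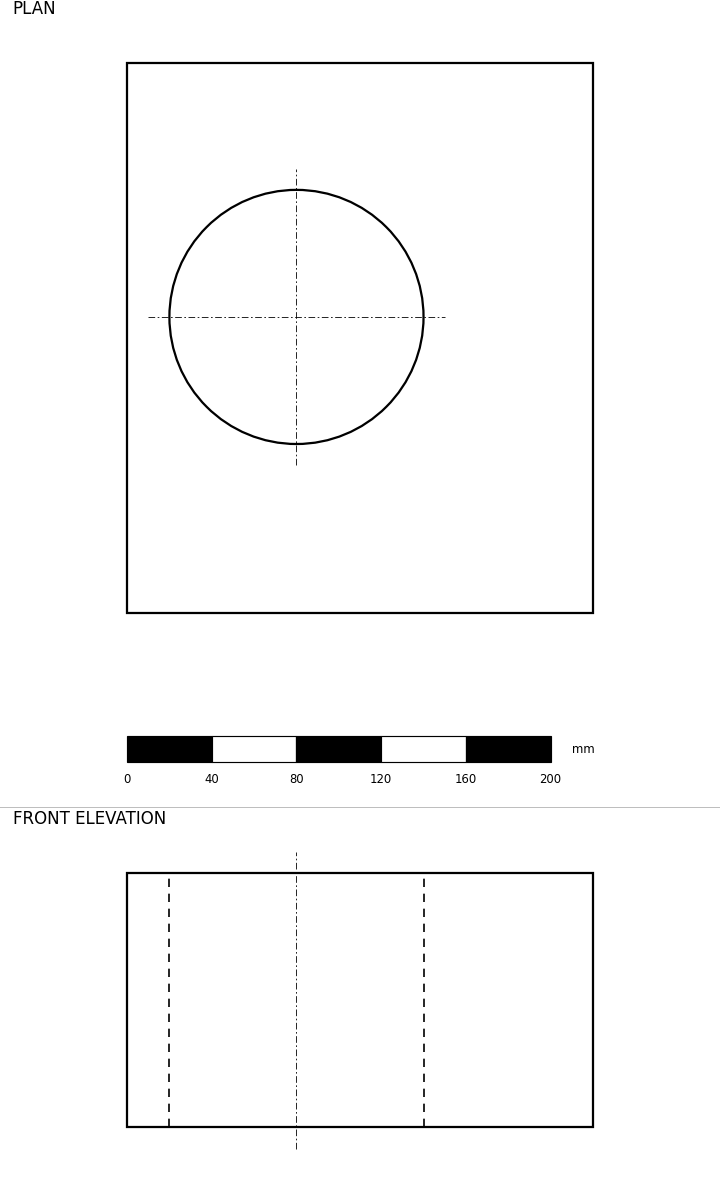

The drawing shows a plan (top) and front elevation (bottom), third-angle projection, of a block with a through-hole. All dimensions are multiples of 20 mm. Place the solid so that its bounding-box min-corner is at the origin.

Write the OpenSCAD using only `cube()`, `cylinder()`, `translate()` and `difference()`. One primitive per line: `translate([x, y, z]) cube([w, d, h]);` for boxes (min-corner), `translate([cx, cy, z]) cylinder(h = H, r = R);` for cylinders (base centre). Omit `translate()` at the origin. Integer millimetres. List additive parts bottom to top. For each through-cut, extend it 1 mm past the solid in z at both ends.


difference() {
  cube([220, 260, 120]);
  translate([80, 140, -1]) cylinder(h = 122, r = 60);
}


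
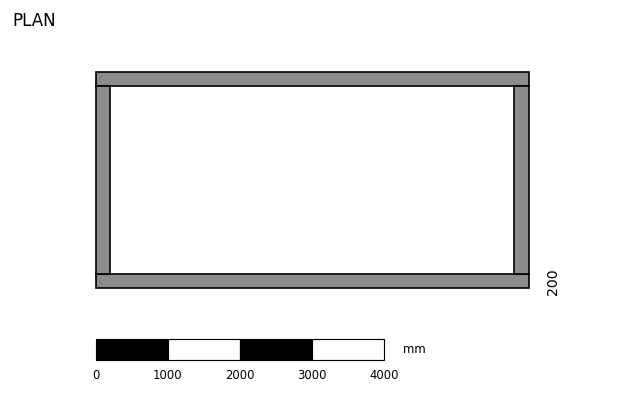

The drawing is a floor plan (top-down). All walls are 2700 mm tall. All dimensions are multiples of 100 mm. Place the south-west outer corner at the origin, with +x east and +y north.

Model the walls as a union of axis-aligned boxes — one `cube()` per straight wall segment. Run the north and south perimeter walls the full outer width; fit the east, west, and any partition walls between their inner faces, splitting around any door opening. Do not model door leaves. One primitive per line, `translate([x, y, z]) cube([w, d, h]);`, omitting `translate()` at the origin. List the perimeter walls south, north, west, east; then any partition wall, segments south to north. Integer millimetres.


cube([6000, 200, 2700]);
translate([0, 2800, 0]) cube([6000, 200, 2700]);
translate([0, 200, 0]) cube([200, 2600, 2700]);
translate([5800, 200, 0]) cube([200, 2600, 2700]);


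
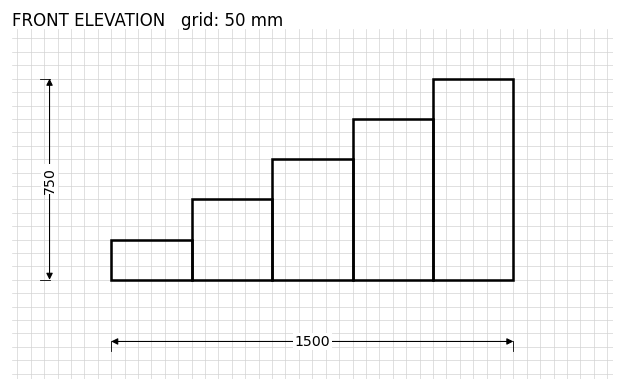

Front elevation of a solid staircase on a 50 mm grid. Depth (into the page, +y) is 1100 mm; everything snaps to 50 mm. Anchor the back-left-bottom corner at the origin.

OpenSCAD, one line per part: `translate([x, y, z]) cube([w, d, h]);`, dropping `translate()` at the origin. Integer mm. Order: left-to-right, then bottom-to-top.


cube([300, 1100, 150]);
translate([300, 0, 0]) cube([300, 1100, 300]);
translate([600, 0, 0]) cube([300, 1100, 450]);
translate([900, 0, 0]) cube([300, 1100, 600]);
translate([1200, 0, 0]) cube([300, 1100, 750]);


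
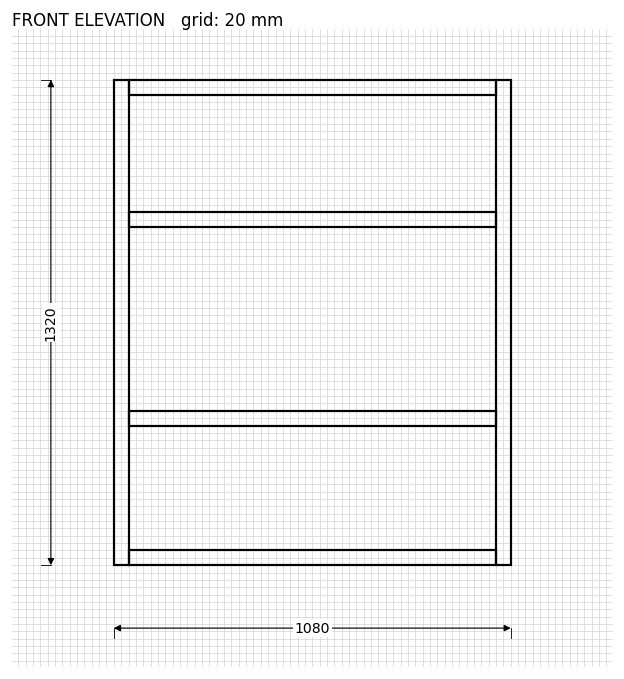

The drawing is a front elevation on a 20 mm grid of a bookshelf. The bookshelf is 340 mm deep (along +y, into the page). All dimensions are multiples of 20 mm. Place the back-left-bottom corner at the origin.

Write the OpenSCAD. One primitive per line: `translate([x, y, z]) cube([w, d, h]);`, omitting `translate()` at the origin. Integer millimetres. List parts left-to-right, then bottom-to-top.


cube([40, 340, 1320]);
translate([40, 0, 0]) cube([1000, 340, 40]);
translate([40, 0, 380]) cube([1000, 340, 40]);
translate([40, 0, 920]) cube([1000, 340, 40]);
translate([40, 0, 1280]) cube([1000, 340, 40]);
translate([1040, 0, 0]) cube([40, 340, 1320]);


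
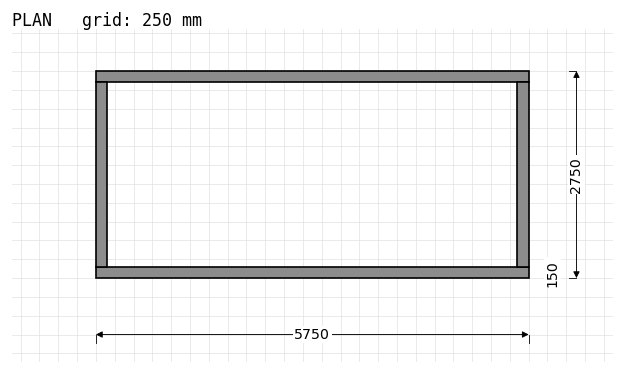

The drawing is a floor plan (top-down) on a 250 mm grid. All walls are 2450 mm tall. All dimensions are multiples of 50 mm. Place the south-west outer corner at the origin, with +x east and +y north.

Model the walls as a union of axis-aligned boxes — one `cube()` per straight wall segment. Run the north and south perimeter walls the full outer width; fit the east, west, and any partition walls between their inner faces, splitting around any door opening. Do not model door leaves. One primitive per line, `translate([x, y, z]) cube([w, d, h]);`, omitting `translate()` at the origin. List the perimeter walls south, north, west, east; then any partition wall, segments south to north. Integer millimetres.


cube([5750, 150, 2450]);
translate([0, 2600, 0]) cube([5750, 150, 2450]);
translate([0, 150, 0]) cube([150, 2450, 2450]);
translate([5600, 150, 0]) cube([150, 2450, 2450]);


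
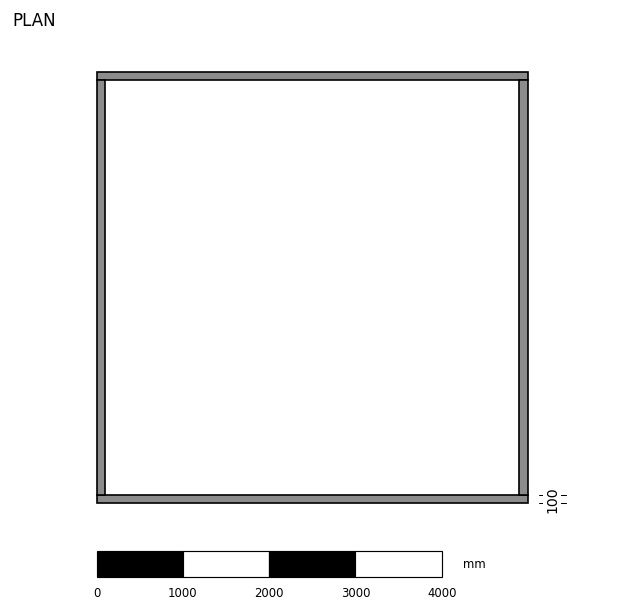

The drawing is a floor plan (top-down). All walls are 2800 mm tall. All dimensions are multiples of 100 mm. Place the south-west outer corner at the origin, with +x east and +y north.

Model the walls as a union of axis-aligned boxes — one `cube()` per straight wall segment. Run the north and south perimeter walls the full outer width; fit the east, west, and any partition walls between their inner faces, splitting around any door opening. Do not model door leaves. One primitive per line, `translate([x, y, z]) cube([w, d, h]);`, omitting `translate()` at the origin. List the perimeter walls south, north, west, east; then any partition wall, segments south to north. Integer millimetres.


cube([5000, 100, 2800]);
translate([0, 4900, 0]) cube([5000, 100, 2800]);
translate([0, 100, 0]) cube([100, 4800, 2800]);
translate([4900, 100, 0]) cube([100, 4800, 2800]);
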